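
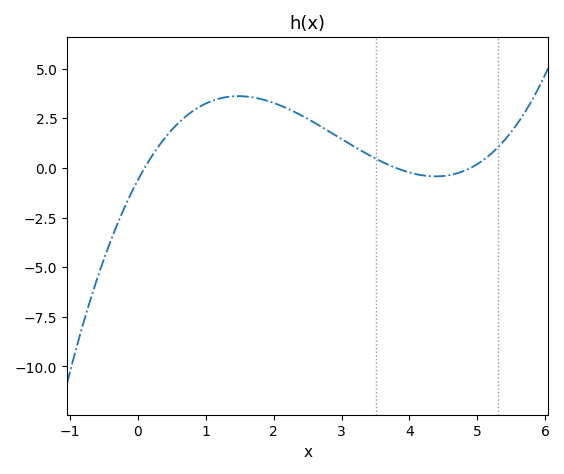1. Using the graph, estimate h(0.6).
2.27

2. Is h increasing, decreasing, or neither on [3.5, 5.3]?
neither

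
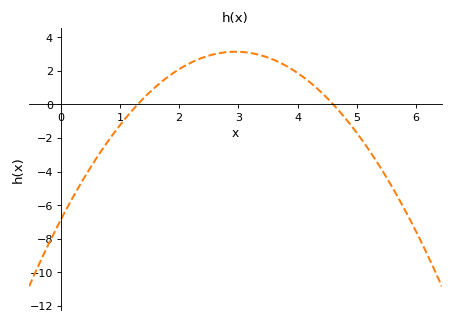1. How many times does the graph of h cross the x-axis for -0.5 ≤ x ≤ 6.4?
2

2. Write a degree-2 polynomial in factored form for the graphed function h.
y = -1.15(x - 1.3)(x - 4.6)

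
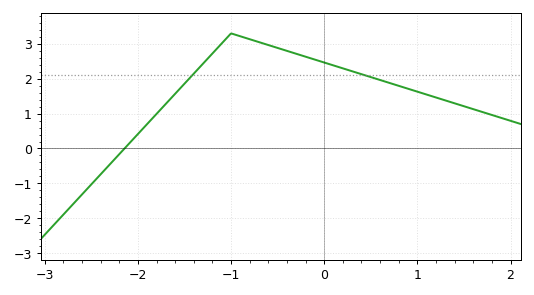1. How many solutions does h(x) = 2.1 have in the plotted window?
2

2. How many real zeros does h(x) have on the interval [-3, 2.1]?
1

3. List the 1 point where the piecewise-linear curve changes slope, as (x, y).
(-1, 3.3)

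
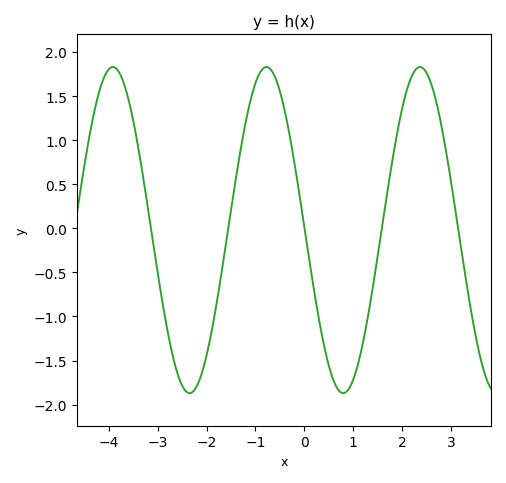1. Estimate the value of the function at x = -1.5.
0.203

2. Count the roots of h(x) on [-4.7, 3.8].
5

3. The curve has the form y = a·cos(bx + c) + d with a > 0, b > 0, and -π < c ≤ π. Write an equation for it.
y = 1.85cos(2x + 1.55) - 0.02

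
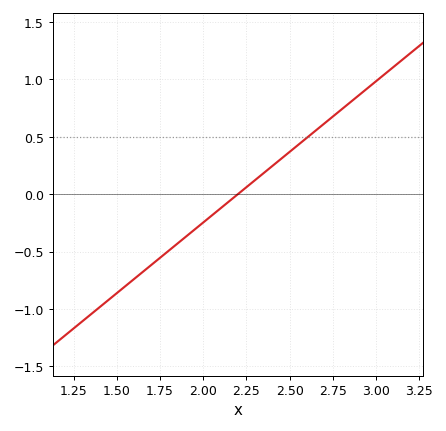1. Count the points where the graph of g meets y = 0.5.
1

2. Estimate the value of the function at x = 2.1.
-0.1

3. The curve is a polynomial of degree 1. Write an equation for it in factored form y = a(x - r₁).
y = 1.23(x - 2.2)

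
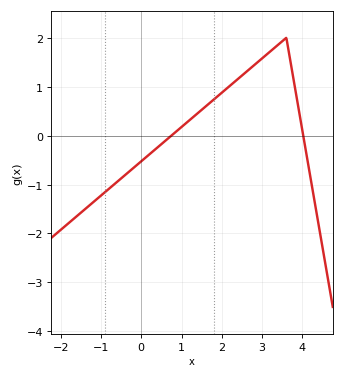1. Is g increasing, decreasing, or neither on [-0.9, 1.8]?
increasing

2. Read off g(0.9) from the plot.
0.106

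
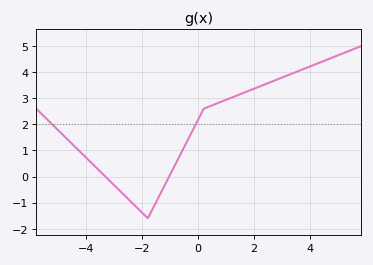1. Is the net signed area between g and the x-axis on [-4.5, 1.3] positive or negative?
positive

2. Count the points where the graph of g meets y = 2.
2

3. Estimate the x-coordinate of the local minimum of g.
-1.8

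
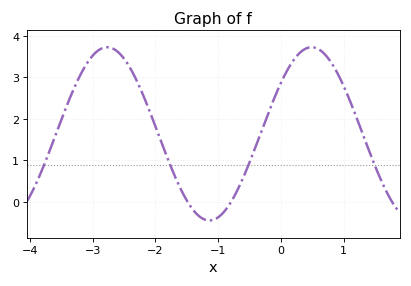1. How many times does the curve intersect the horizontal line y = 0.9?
4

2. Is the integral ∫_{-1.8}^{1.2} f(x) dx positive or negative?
positive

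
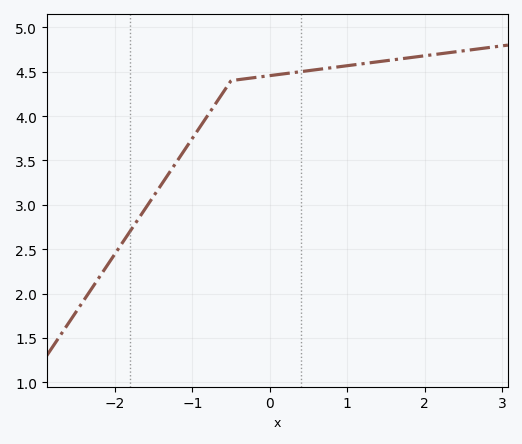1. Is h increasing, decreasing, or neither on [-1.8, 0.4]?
increasing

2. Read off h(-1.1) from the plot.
3.62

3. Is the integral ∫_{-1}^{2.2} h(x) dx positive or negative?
positive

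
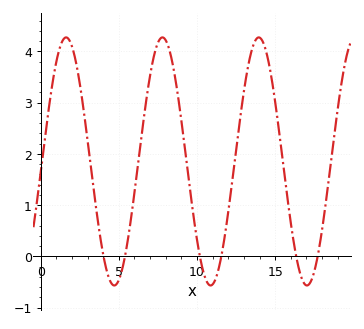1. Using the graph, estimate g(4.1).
-0.118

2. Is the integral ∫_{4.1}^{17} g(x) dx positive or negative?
positive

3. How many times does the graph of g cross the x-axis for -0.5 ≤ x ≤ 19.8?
6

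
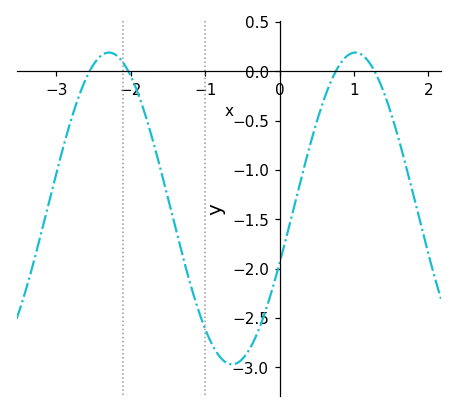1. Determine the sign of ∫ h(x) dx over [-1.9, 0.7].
negative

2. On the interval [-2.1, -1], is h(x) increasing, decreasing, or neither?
decreasing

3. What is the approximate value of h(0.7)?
-0.086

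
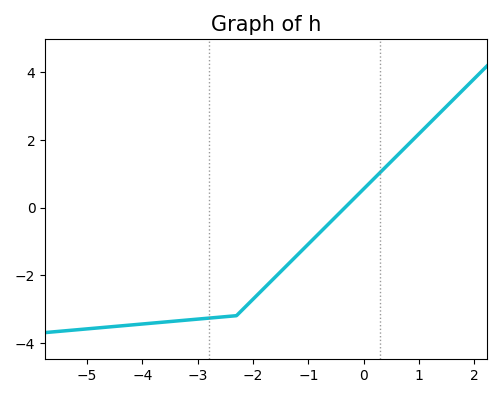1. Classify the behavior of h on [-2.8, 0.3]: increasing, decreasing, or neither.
increasing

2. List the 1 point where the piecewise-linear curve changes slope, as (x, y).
(-2.3, -3.2)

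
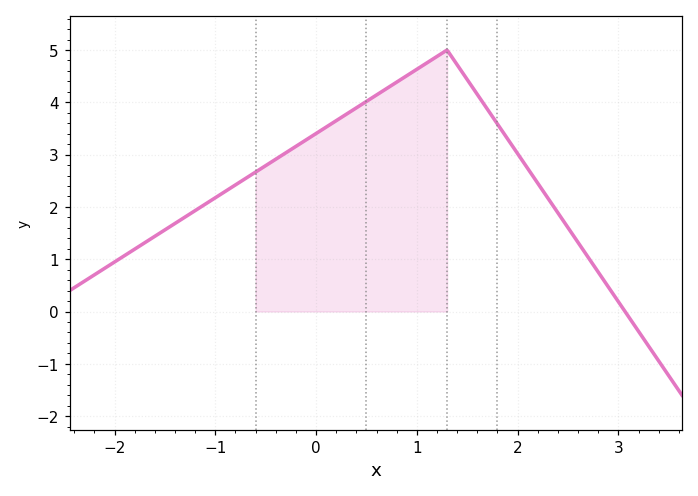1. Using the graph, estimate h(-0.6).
2.7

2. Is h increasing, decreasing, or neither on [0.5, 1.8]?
neither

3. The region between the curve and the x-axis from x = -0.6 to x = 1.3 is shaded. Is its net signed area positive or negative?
positive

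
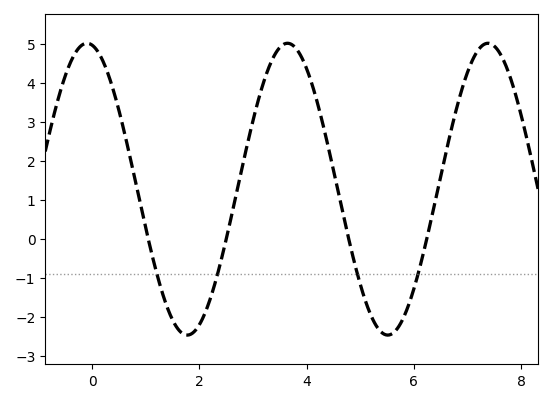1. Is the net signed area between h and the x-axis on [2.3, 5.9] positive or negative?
positive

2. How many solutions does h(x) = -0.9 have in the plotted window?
4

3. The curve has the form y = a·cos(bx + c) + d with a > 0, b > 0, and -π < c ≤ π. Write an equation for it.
y = 3.74cos(1.68x + 0.162) + 1.27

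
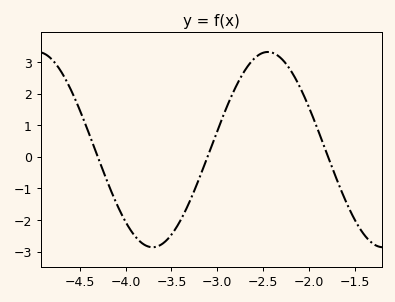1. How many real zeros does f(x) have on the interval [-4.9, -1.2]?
3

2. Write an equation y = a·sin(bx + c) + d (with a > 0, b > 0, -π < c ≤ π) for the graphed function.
y = 3.09sin(2.5x + 1.41) + 0.23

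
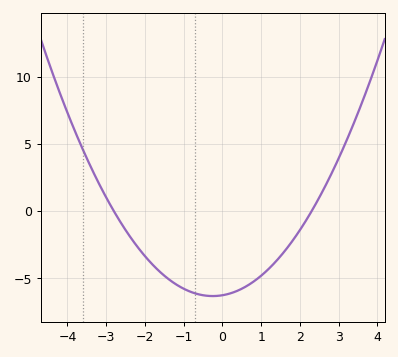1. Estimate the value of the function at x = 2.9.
3.32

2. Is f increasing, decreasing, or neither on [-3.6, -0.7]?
decreasing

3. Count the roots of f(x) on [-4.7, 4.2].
2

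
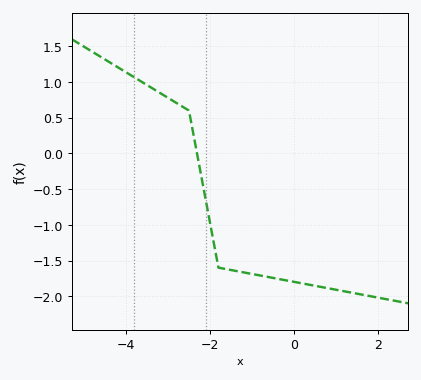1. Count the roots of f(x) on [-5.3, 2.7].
1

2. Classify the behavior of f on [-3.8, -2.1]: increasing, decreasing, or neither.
decreasing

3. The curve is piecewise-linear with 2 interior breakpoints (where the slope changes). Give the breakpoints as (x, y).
(-2.5, 0.6); (-1.8, -1.6)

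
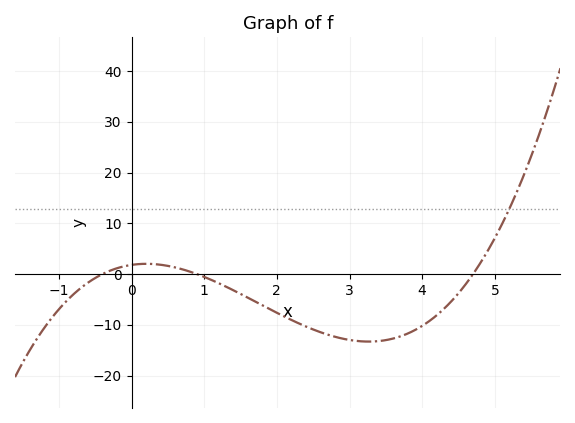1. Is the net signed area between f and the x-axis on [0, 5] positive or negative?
negative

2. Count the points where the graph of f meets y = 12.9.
1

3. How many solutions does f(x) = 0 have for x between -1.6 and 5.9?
3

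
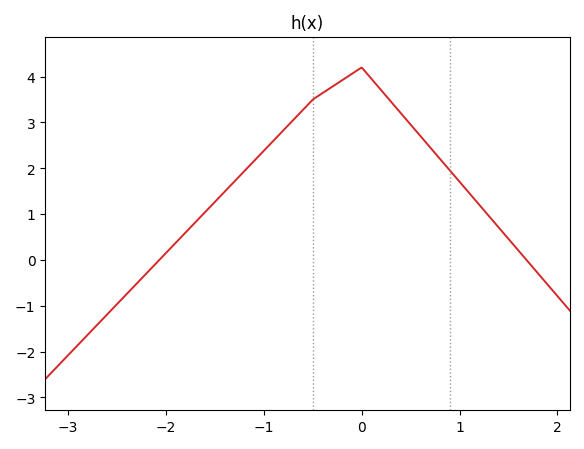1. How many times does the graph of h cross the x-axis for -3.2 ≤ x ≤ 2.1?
2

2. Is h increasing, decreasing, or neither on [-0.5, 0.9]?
neither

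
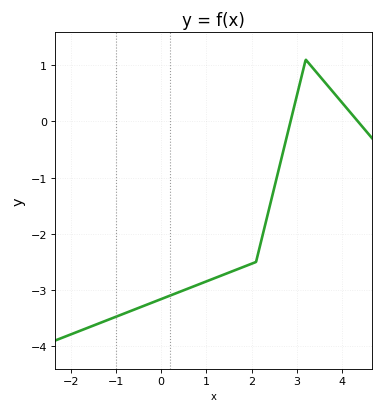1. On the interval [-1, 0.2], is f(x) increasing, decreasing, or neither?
increasing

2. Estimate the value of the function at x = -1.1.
-3.5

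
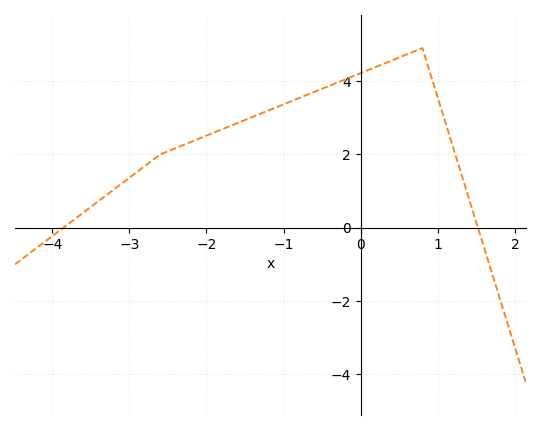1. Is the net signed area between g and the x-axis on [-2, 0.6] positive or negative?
positive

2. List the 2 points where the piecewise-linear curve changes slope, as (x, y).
(-2.6, 2); (0.8, 4.9)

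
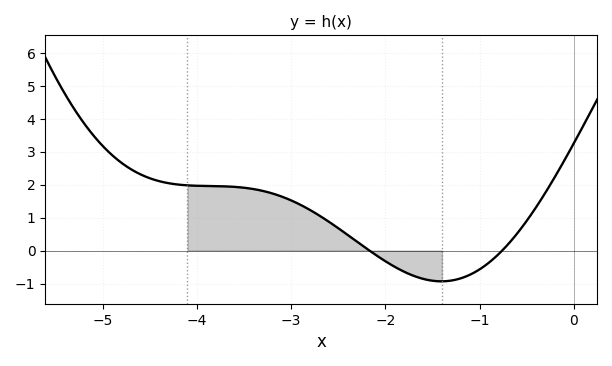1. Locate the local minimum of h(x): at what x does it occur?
-1.4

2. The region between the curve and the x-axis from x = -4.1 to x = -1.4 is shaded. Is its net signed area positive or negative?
positive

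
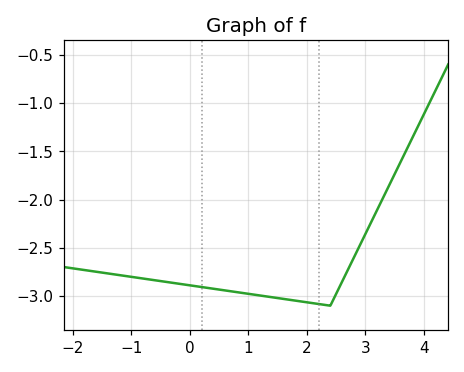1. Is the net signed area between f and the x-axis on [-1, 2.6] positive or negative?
negative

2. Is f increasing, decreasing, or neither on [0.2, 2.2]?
decreasing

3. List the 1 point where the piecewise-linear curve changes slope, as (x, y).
(2.4, -3.1)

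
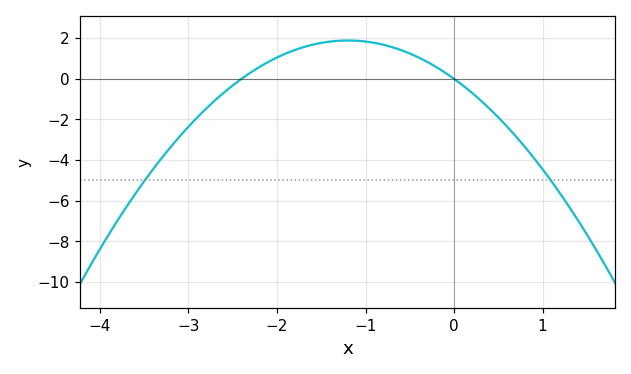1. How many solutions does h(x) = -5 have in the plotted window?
2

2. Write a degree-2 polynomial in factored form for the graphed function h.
y = -1.31(x + 2.4)(x - 0)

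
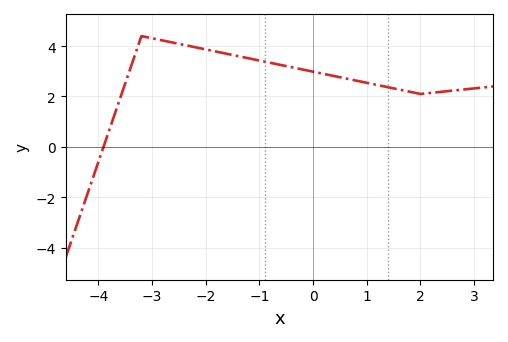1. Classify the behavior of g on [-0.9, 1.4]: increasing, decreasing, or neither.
decreasing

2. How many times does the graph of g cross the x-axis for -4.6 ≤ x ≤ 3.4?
1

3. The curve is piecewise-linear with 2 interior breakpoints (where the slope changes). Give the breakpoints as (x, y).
(-3.2, 4.4); (2, 2.1)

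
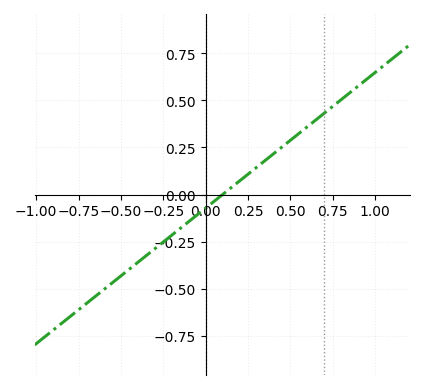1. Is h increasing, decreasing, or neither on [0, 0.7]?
increasing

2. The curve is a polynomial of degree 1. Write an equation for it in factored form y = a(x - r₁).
y = 0.72(x - 0.1)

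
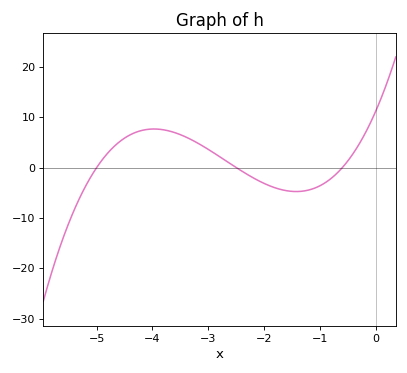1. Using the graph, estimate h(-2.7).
1.45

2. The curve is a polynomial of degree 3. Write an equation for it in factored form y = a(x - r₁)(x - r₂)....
y = 1.5(x + 5)(x + 2.5)(x + 0.6)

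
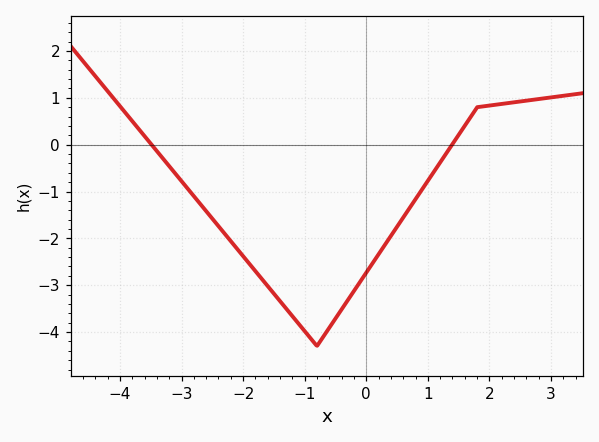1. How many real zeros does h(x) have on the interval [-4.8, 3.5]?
2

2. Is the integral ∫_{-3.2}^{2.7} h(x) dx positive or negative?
negative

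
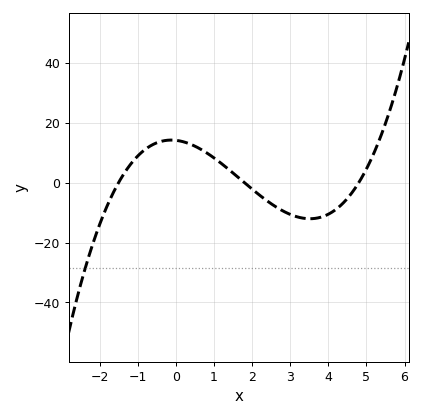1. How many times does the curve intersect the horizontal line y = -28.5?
1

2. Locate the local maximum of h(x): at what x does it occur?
-0.2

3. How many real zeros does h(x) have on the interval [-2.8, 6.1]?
3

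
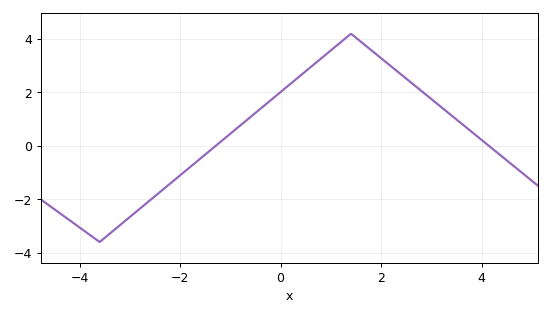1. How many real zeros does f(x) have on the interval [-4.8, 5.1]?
2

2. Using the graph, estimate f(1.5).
4.05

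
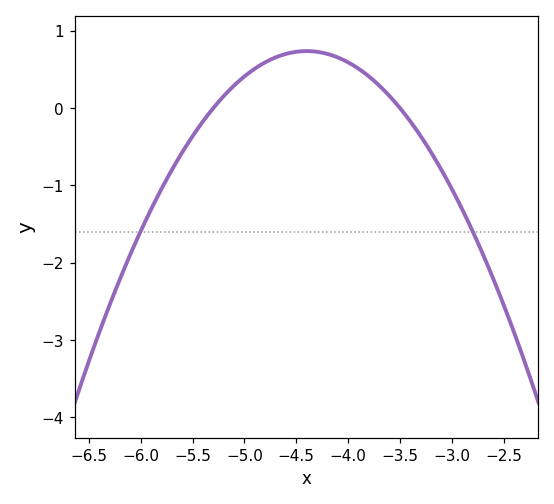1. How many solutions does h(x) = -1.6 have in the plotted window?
2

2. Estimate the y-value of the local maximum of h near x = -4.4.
0.737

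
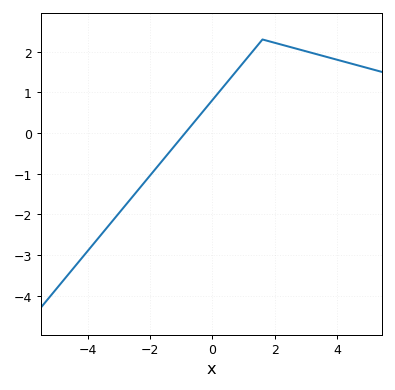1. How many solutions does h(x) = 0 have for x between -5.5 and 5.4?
1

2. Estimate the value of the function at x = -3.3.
-2.3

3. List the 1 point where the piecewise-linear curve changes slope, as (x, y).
(1.6, 2.3)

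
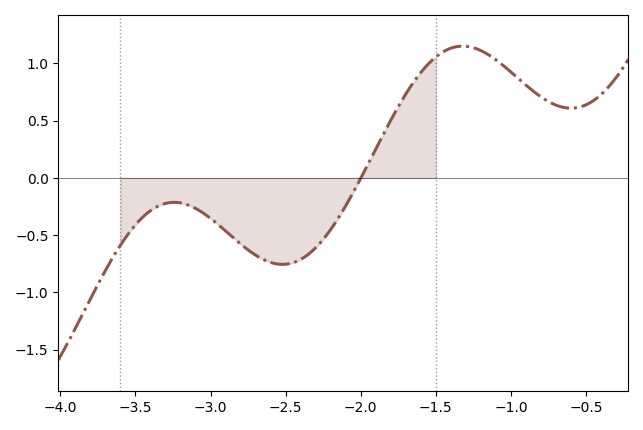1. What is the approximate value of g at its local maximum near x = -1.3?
1.15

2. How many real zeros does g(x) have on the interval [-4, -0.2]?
1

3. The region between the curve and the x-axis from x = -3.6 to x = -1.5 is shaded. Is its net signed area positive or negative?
negative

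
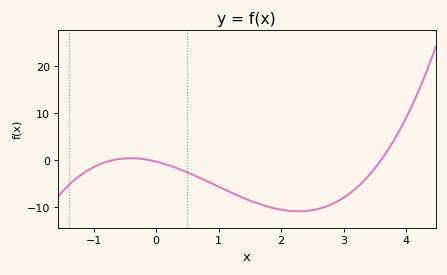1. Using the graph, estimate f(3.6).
0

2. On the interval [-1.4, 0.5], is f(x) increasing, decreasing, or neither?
neither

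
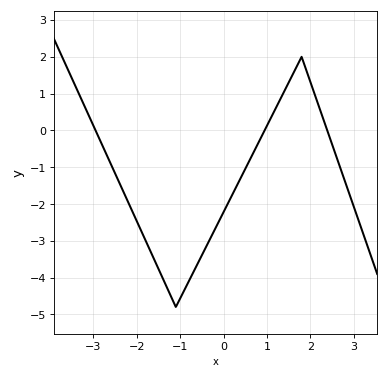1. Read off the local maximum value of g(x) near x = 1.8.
2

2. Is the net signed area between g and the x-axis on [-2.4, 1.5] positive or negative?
negative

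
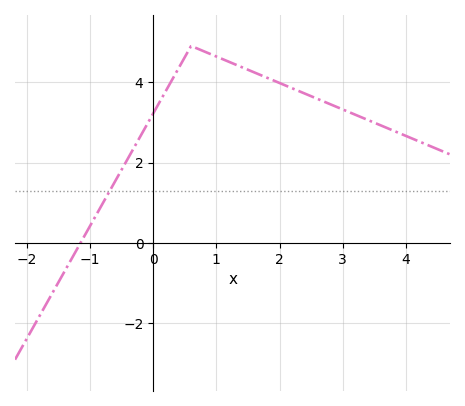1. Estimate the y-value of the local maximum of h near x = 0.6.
4.9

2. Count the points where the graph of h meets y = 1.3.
1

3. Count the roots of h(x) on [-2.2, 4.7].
1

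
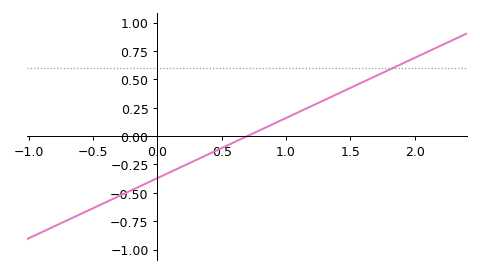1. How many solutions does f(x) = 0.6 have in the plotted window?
1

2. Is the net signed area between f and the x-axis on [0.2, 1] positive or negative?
negative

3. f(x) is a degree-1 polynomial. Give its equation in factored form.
y = 0.53(x - 0.7)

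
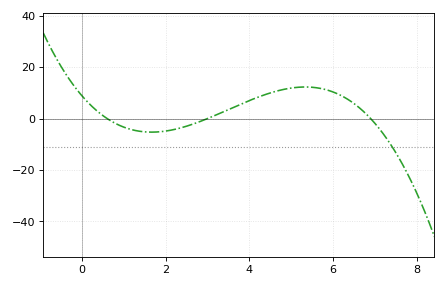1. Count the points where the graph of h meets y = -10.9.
1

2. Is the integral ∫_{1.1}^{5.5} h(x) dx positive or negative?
positive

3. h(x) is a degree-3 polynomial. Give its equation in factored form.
y = -0.71(x - 0.6)(x - 3)(x - 6.9)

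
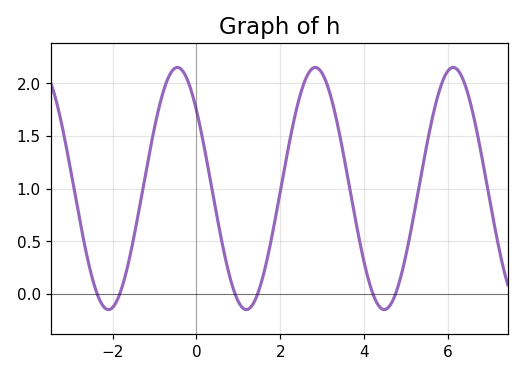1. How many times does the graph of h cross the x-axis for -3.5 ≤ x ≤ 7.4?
6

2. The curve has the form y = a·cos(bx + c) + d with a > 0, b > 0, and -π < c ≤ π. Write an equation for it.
y = 1.15cos(1.91x + 0.87) + 1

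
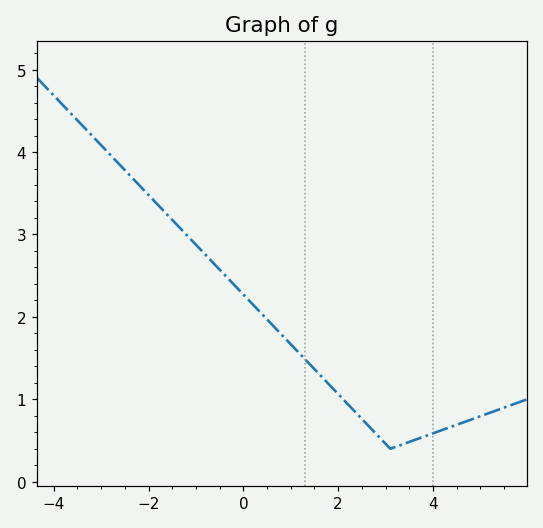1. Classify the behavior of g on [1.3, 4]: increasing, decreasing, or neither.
neither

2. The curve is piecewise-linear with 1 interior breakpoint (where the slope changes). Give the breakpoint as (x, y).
(3.1, 0.4)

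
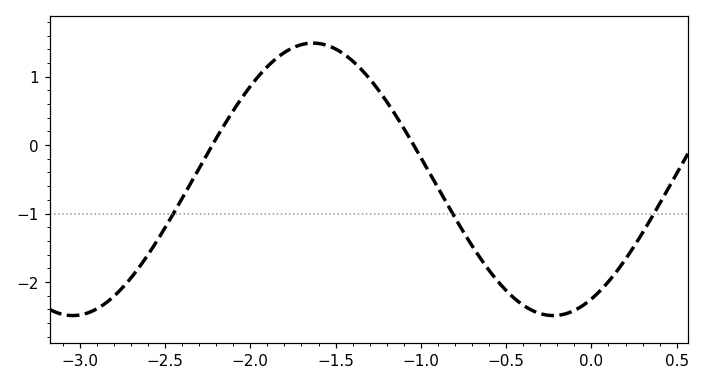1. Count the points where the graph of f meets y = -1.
3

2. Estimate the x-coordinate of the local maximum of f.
-1.63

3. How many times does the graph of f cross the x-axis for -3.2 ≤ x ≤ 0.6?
2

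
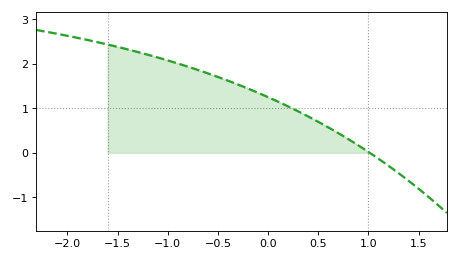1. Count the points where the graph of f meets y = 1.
1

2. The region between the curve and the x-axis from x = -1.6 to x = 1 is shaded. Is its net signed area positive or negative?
positive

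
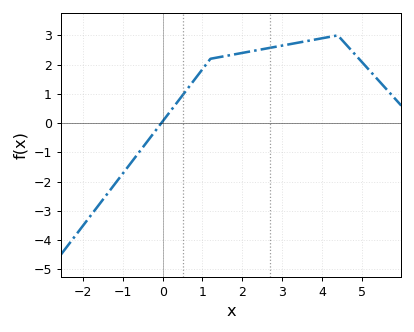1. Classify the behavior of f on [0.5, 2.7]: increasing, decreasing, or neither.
increasing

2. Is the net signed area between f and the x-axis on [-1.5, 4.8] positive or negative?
positive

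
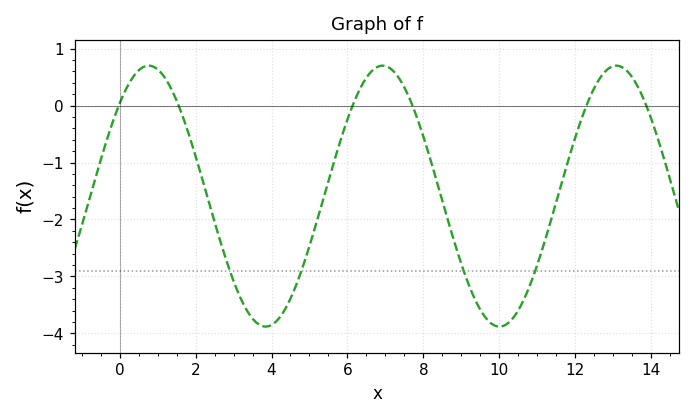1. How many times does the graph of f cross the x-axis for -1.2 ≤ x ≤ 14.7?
6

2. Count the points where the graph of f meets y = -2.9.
4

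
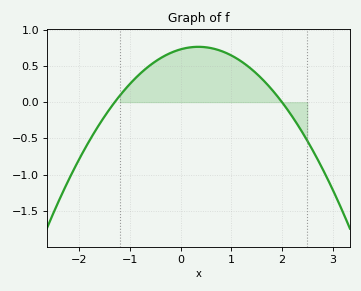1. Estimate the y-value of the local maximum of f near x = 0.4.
0.762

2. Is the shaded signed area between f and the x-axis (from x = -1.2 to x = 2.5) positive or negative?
positive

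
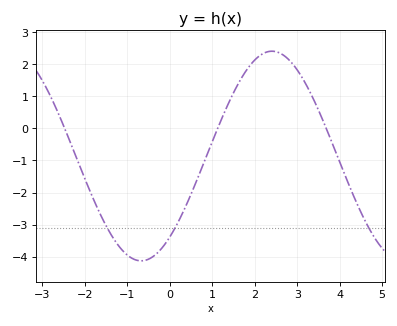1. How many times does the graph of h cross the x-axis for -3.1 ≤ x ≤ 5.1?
3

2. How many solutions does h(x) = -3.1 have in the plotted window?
3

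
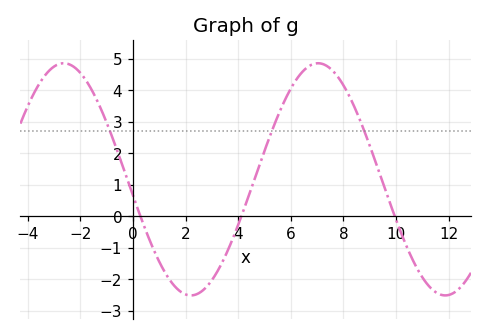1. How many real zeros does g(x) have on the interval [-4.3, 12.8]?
3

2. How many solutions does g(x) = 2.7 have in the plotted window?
3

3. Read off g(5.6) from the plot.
3.4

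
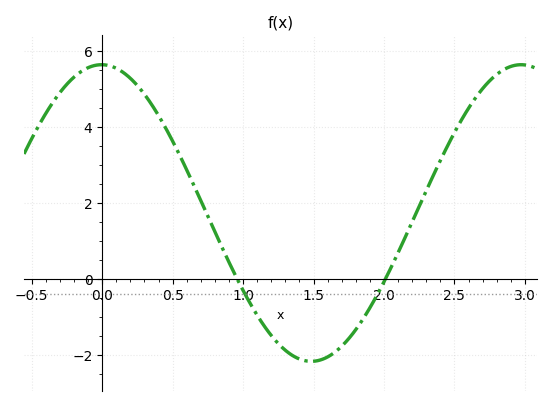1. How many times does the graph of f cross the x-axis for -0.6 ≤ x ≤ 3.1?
2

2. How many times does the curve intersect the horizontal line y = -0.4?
2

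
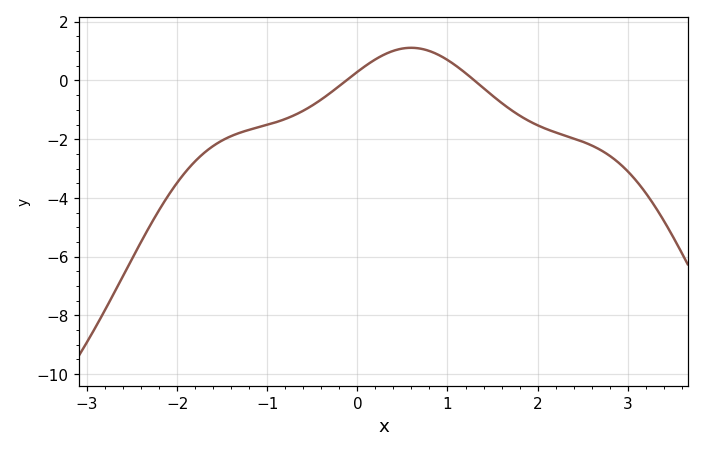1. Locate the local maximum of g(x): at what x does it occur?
0.6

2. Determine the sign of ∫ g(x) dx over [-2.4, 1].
negative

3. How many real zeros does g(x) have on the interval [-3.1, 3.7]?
2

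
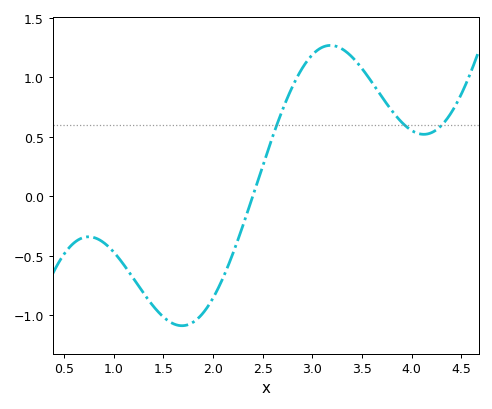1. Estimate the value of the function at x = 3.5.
1.07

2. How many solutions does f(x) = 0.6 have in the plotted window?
3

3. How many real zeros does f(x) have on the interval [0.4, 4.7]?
1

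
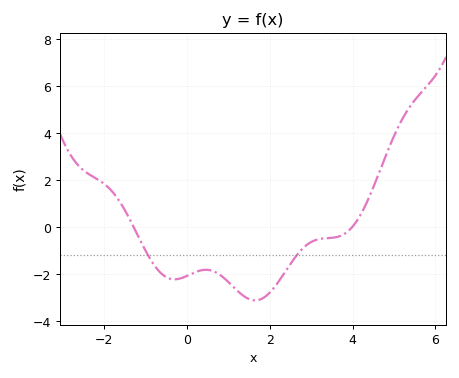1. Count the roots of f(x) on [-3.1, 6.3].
2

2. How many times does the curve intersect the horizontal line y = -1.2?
2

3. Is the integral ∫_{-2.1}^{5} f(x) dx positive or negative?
negative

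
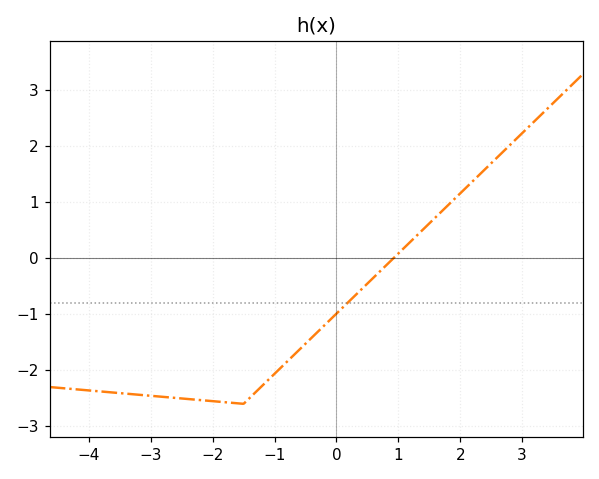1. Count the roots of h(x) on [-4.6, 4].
1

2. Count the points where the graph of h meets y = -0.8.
1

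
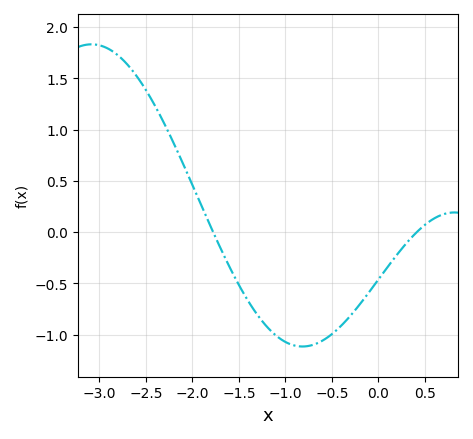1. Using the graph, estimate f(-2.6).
1.5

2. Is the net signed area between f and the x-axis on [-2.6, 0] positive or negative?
negative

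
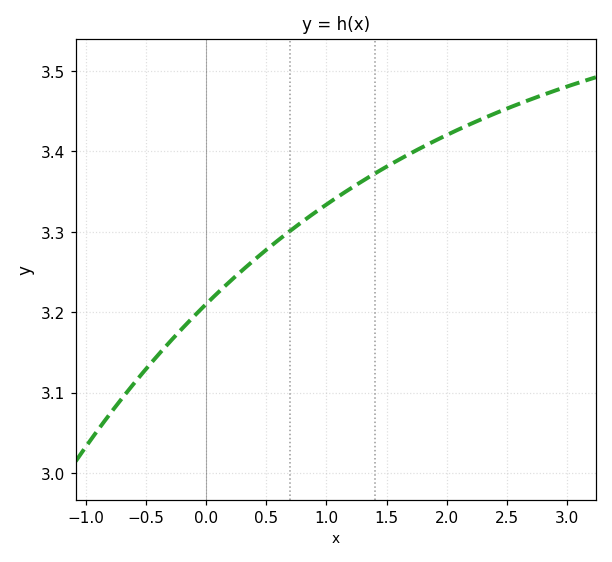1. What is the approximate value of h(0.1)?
3.22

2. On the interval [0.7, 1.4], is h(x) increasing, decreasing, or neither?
increasing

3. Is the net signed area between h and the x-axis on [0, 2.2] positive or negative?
positive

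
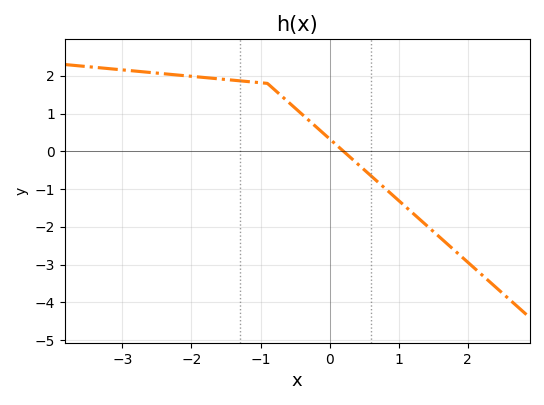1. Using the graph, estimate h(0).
0.329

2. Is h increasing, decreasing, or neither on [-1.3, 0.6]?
decreasing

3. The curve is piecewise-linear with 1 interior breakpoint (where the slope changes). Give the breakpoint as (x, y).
(-0.9, 1.8)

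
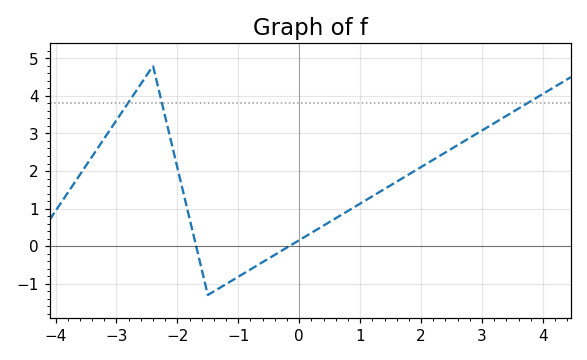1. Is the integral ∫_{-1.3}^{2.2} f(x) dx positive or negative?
positive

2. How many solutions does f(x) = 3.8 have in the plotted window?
3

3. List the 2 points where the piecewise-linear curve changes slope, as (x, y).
(-2.4, 4.8); (-1.5, -1.3)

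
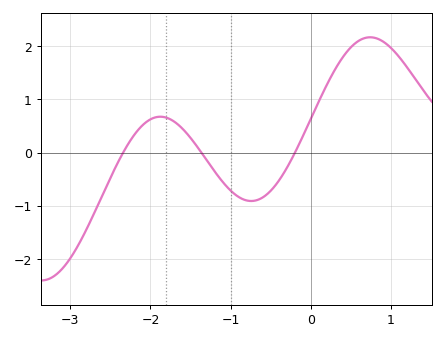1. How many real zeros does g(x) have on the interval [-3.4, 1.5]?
3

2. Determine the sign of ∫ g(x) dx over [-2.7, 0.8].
positive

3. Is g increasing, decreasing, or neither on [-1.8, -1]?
decreasing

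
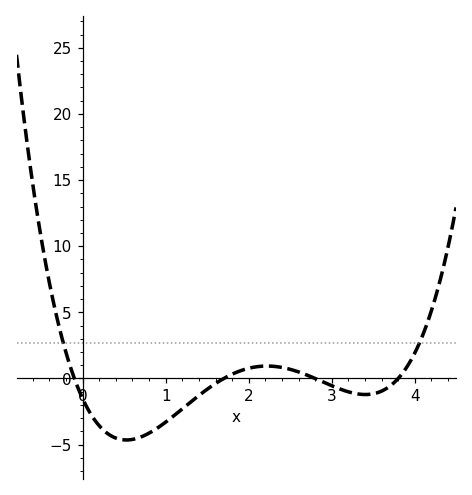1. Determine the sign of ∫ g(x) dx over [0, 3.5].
negative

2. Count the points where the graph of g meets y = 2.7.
2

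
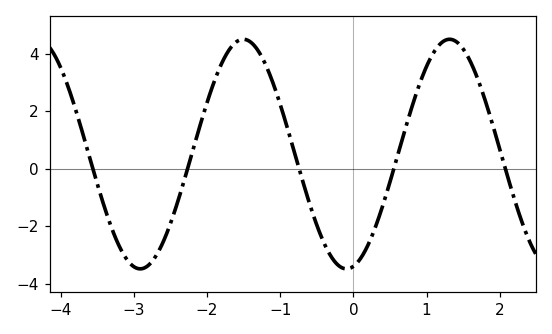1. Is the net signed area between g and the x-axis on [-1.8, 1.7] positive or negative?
positive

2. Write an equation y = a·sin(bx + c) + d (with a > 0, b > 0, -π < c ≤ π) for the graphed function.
y = 3.99sin(2.23x - 1.36) + 0.51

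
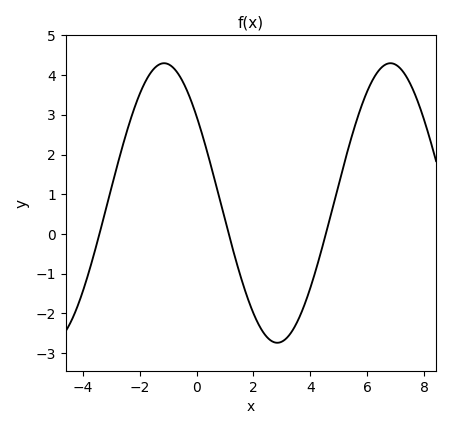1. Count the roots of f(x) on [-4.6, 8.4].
3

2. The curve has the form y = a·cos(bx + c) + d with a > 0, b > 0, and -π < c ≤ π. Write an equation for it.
y = 3.52cos(0.79x + 0.902) + 0.78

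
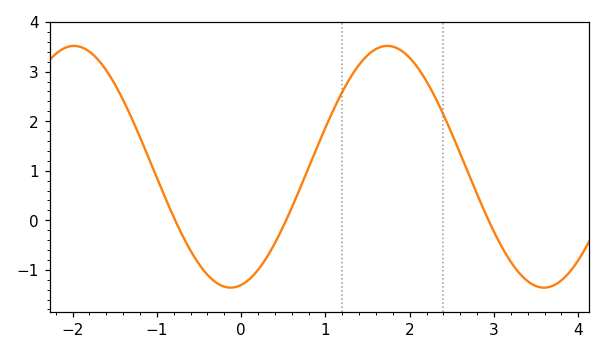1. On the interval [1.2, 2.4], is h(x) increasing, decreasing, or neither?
neither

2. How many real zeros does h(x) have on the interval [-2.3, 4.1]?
3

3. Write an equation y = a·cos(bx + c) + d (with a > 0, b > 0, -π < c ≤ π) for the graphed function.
y = 2.44cos(1.69x - 2.93) + 1.08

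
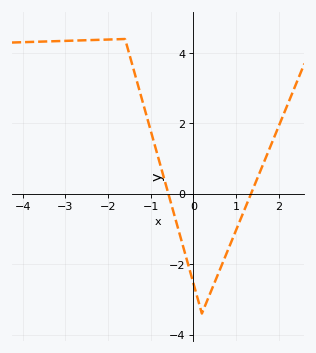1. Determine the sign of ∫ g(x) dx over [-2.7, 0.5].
positive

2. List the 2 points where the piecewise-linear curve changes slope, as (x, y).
(-1.6, 4.4); (0.2, -3.4)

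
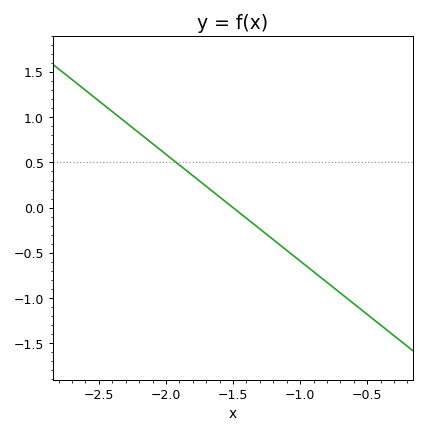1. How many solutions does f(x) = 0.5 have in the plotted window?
1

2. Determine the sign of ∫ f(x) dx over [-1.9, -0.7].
negative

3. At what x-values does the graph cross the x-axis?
-1.5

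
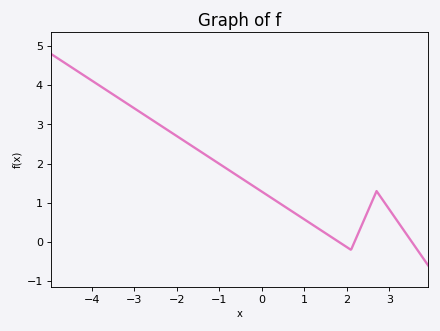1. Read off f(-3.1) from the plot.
3.48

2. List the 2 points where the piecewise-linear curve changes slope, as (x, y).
(2.1, -0.2); (2.7, 1.3)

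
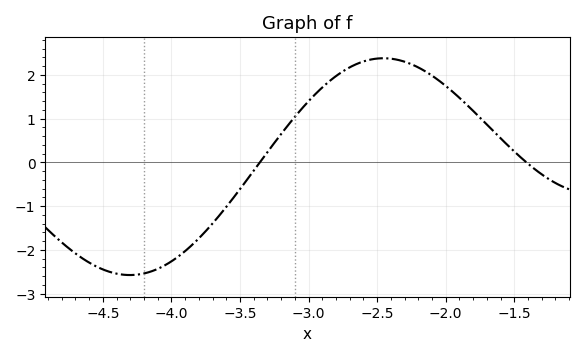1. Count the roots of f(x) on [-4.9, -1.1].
2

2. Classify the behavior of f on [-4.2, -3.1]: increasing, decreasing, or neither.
increasing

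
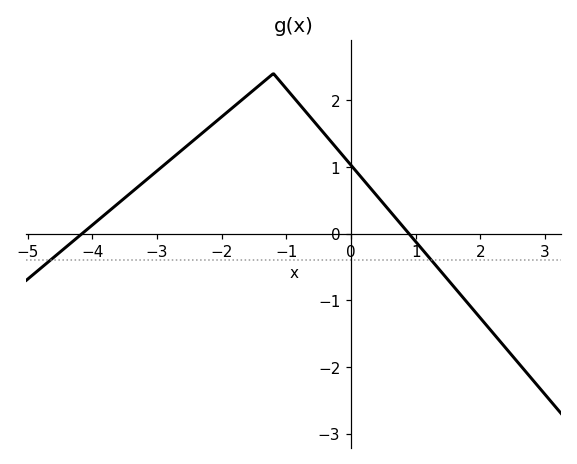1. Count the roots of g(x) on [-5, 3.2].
2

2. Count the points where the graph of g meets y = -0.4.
2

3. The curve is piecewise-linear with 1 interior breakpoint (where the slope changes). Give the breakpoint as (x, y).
(-1.2, 2.4)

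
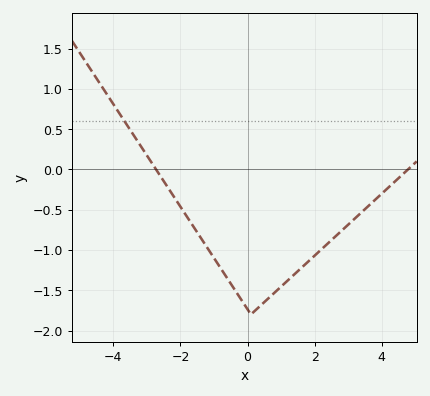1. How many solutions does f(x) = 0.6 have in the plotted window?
1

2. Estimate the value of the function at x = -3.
0.174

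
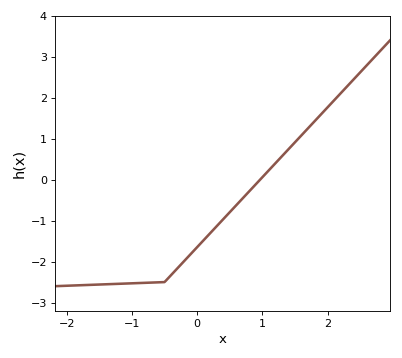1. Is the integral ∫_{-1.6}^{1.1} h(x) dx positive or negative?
negative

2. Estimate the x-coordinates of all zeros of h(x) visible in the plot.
1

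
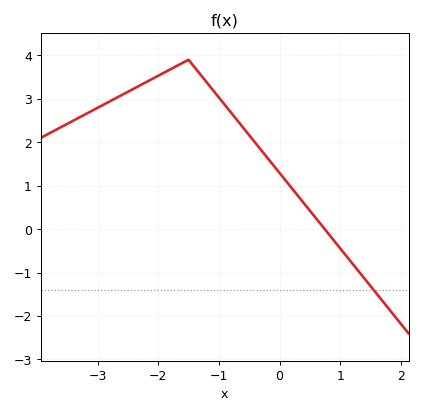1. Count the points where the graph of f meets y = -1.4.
1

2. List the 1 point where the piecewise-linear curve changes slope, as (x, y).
(-1.5, 3.9)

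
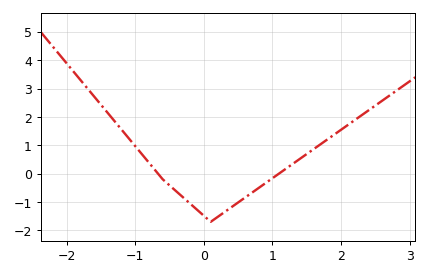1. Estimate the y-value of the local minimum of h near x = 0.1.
-1.7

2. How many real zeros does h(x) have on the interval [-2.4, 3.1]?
2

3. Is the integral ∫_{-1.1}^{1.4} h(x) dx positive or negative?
negative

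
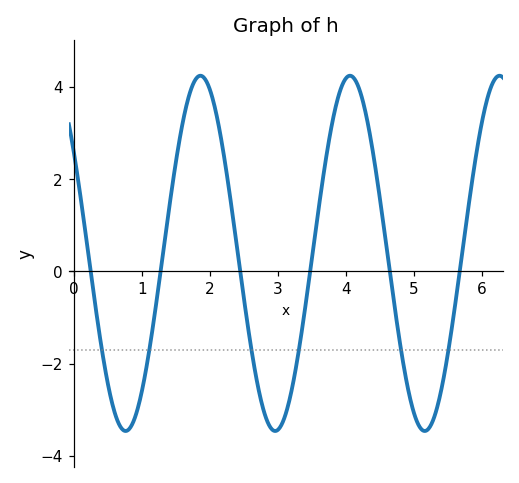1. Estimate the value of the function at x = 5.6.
-0.8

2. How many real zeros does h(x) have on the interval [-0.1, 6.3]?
6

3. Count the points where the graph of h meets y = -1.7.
6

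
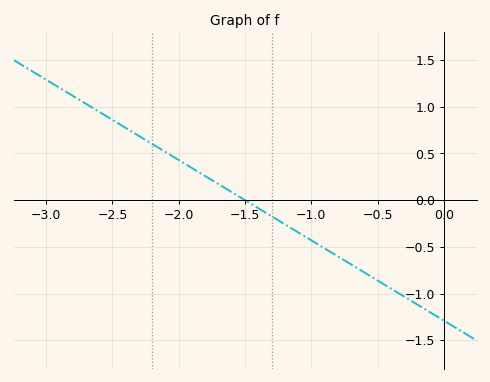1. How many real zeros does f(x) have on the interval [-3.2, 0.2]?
1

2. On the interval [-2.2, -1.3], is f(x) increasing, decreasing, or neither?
decreasing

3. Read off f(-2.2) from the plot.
0.602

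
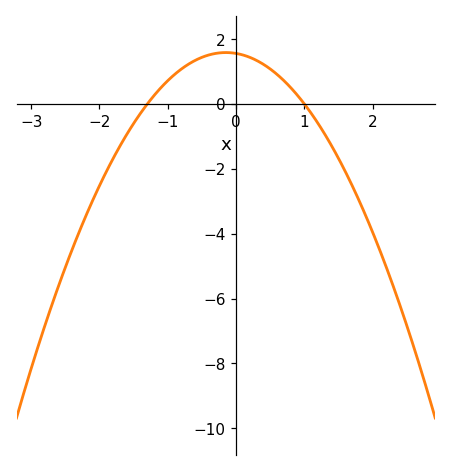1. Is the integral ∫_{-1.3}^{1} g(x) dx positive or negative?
positive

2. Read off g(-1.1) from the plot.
0.504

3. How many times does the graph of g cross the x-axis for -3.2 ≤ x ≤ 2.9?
2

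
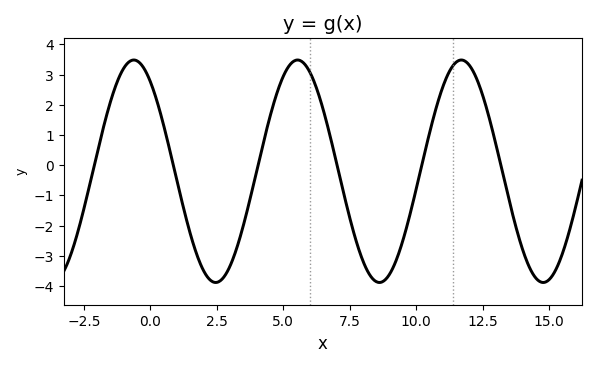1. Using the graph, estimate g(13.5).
-1.16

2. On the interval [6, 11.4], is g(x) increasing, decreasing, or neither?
neither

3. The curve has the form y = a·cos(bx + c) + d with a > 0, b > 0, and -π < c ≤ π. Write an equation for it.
y = 3.68cos(1.02x + 0.632) - 0.2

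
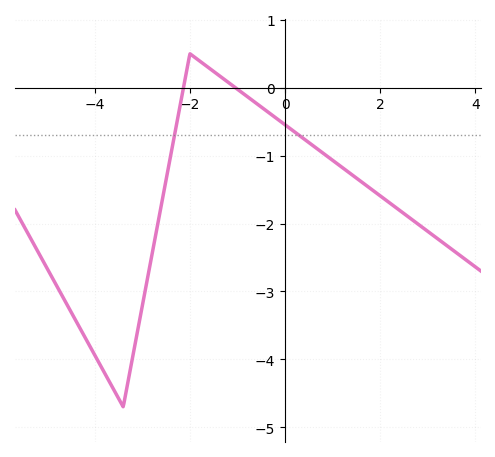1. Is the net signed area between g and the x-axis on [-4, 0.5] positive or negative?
negative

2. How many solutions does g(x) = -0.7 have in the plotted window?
2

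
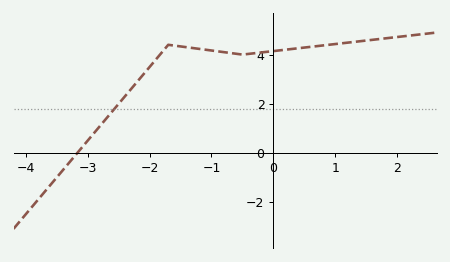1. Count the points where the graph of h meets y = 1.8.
1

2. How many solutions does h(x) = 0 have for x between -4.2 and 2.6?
1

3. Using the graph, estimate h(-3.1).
0.2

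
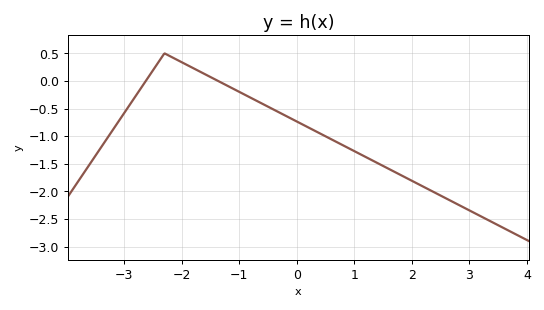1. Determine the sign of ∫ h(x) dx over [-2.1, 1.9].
negative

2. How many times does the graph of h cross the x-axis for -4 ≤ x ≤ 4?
2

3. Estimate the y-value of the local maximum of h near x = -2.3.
0.5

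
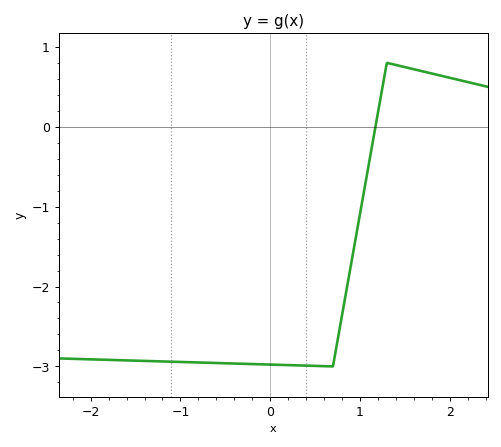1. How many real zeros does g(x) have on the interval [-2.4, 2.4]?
1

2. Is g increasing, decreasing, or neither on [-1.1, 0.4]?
decreasing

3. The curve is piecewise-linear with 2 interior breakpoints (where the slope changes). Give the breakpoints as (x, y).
(0.7, -3); (1.3, 0.8)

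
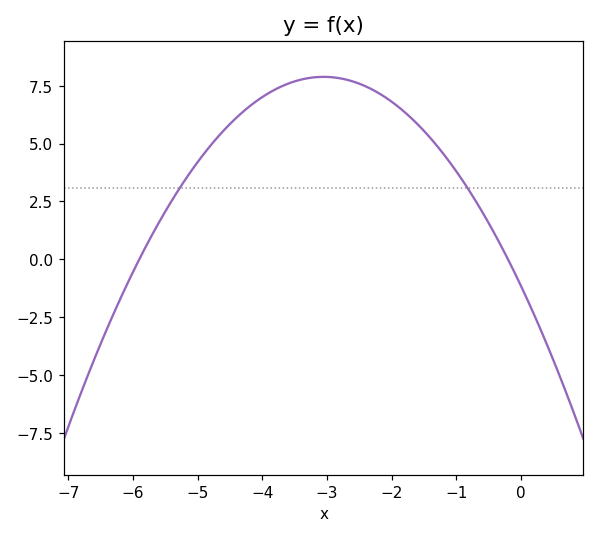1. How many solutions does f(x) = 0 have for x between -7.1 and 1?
2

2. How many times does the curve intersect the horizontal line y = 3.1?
2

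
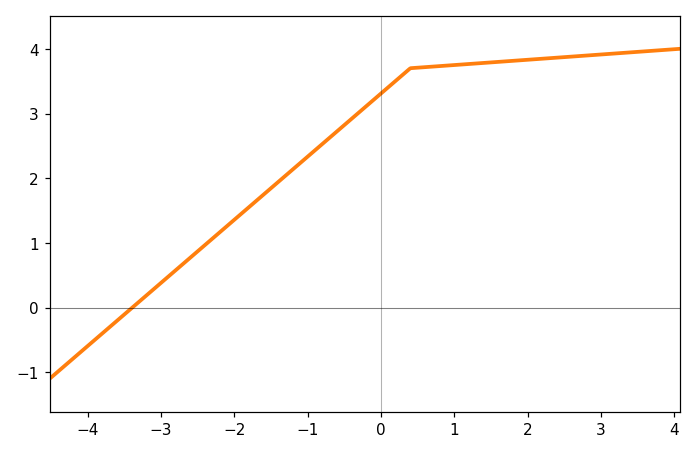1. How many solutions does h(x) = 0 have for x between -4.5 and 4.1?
1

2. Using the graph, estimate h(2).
3.8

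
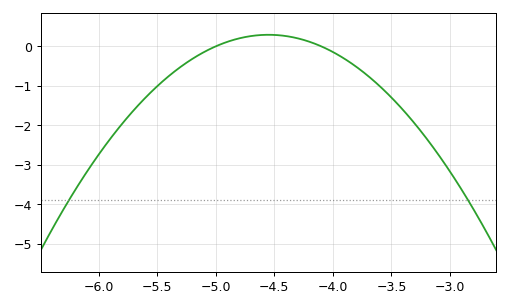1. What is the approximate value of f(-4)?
-0.1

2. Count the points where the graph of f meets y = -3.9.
2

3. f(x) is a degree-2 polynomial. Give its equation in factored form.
y = -1.44(x + 5)(x + 4.1)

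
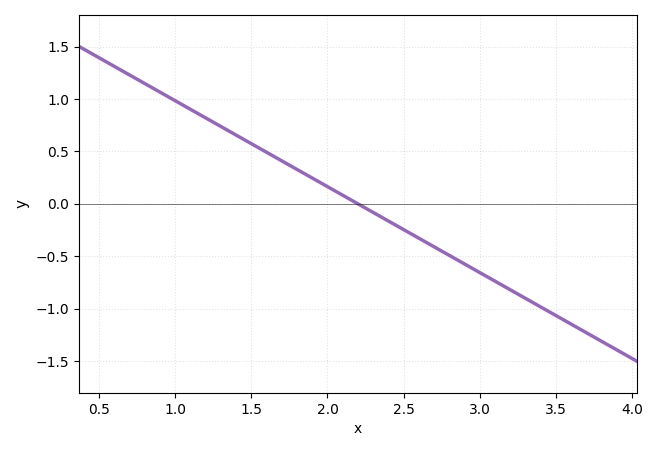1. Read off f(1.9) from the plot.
0.246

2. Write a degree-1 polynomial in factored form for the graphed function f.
y = -0.82(x - 2.2)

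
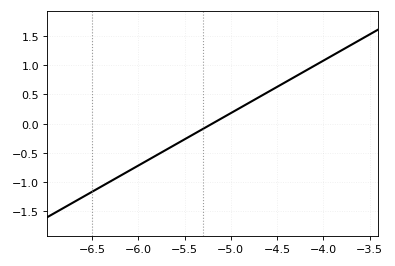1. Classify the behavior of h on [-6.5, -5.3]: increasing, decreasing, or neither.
increasing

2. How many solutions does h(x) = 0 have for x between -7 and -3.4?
1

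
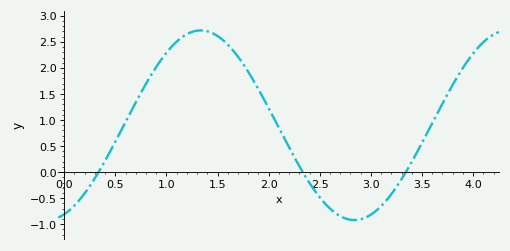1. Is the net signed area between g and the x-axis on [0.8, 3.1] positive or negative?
positive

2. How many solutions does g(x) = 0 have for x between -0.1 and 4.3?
3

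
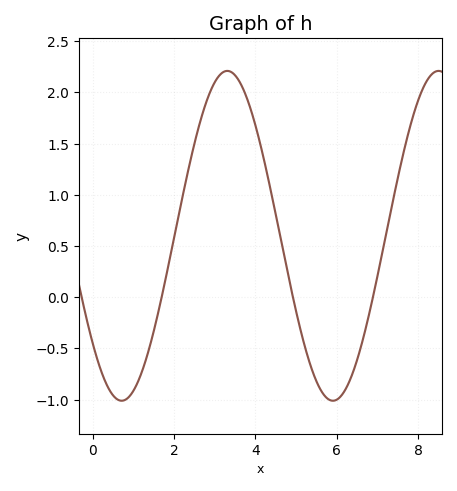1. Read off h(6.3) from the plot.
-0.828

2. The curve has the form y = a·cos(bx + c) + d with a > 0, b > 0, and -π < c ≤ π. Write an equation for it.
y = 1.61cos(1.21x + 2.28) + 0.6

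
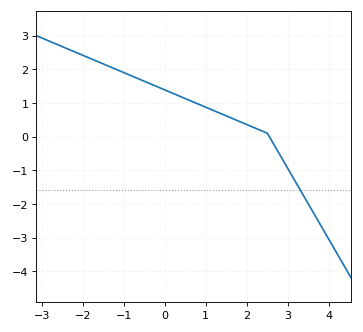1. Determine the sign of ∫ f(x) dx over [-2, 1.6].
positive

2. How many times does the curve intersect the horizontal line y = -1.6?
1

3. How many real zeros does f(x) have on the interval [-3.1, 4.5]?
1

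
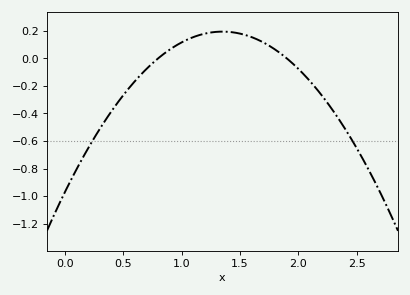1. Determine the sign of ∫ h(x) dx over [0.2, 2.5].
negative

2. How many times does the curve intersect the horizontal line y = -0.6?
2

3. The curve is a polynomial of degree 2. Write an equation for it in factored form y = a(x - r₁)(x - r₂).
y = -0.64(x - 0.8)(x - 1.9)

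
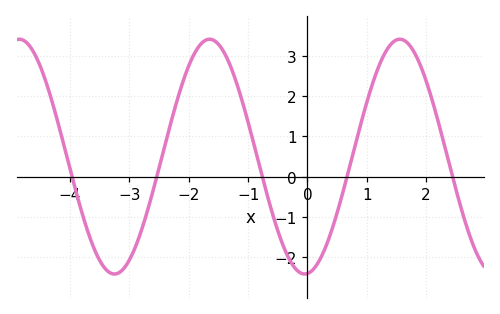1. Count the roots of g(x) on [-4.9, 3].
5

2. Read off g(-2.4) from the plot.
0.8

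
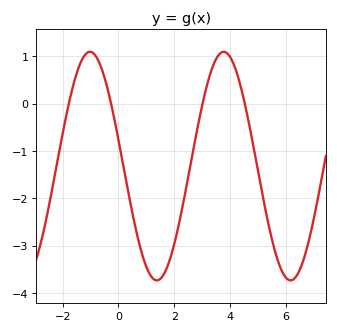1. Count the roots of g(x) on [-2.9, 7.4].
4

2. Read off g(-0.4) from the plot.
0.33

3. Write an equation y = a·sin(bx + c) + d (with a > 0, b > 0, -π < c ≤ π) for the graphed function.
y = 2.41sin(1.31x + 2.91) - 1.32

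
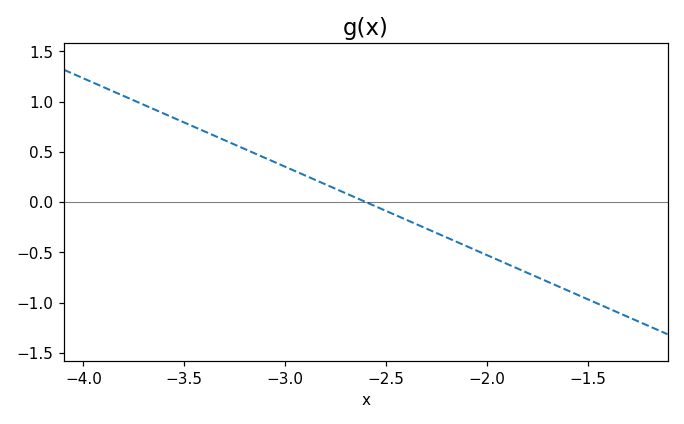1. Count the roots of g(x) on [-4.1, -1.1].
1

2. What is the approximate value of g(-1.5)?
-0.95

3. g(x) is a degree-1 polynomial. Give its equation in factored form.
y = -0.88(x + 2.6)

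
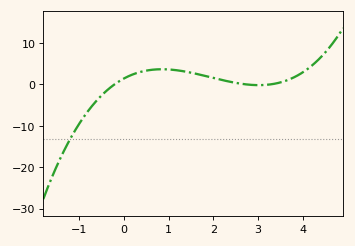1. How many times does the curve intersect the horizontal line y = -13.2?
1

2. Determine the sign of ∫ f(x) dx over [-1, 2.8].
positive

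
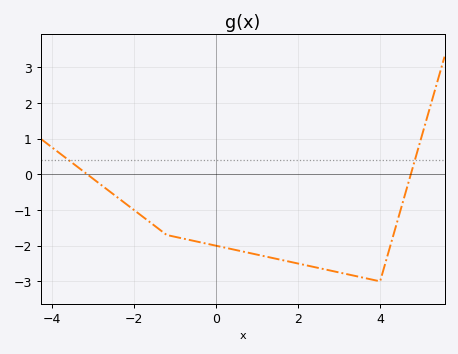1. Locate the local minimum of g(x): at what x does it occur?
4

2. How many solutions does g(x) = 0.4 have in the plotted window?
2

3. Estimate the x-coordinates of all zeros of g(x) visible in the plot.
-3.2, 4.8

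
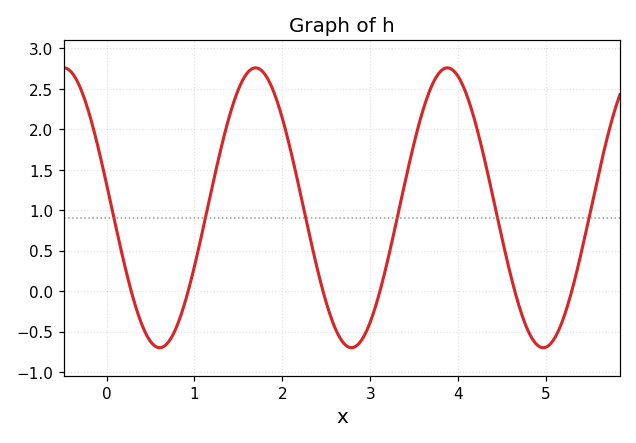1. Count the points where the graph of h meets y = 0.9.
6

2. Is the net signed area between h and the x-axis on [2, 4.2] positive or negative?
positive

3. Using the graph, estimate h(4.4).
1.15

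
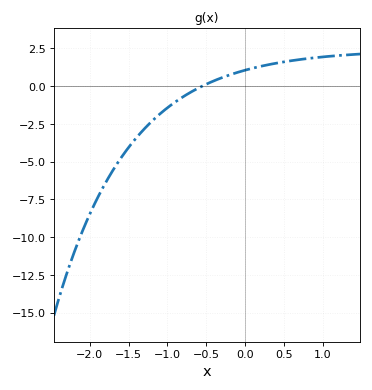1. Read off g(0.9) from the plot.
1.8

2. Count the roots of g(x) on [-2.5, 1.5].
1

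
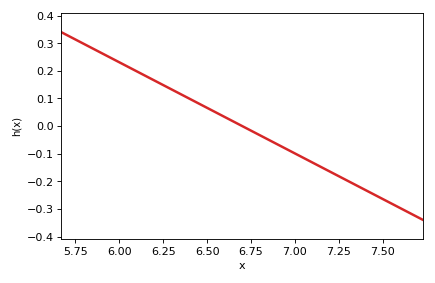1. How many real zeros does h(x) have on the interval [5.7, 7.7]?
1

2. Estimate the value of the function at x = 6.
0.23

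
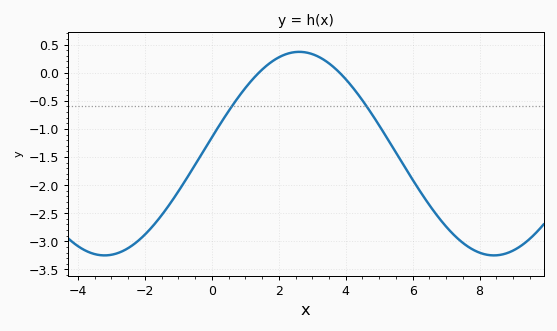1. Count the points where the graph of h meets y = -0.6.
2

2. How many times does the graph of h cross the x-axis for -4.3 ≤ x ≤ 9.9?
2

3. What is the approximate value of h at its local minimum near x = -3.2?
-3.25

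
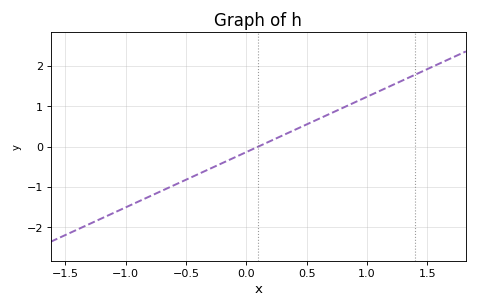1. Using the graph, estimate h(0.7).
0.8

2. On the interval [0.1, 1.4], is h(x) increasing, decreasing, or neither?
increasing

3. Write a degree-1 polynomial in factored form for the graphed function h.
y = 1.37(x - 0.1)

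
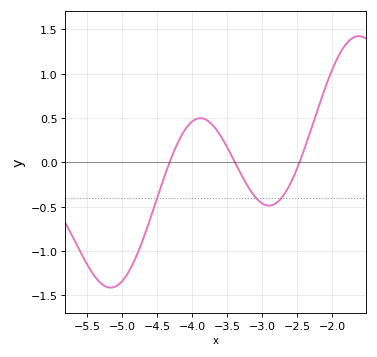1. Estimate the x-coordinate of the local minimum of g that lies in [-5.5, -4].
-5.16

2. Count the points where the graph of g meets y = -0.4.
3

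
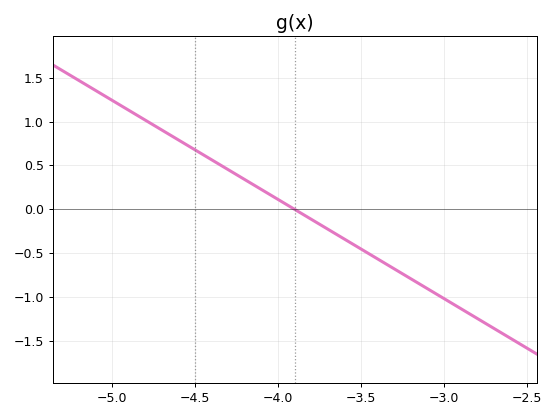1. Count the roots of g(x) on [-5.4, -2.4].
1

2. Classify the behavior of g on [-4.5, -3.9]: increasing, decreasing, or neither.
decreasing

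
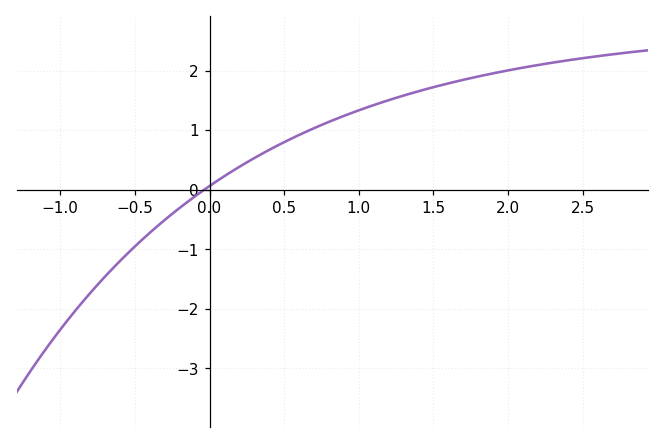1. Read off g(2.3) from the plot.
2.1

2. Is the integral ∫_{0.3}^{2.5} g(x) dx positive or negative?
positive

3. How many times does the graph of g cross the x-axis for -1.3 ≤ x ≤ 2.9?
1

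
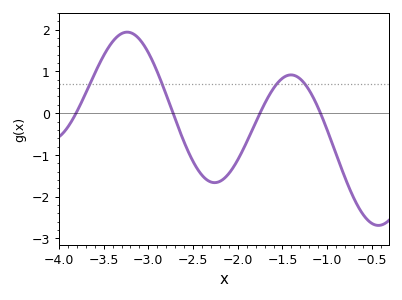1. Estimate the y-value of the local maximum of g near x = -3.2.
1.94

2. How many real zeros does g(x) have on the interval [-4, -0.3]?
4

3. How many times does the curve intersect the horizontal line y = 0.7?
4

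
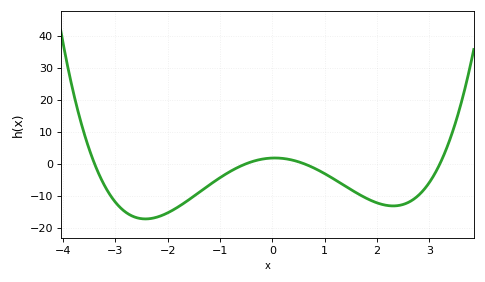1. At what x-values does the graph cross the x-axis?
-3.4, -0.5, 0.6, 3.2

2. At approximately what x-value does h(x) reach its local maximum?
0.046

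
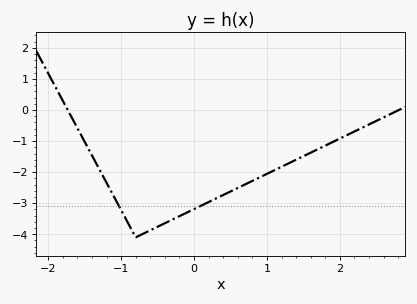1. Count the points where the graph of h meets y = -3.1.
2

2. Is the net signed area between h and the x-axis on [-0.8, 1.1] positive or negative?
negative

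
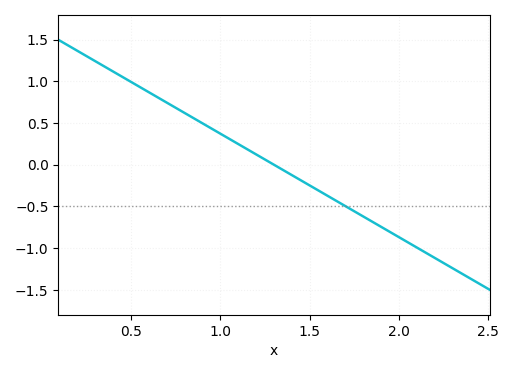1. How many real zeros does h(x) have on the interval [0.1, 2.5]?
1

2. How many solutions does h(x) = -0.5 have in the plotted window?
1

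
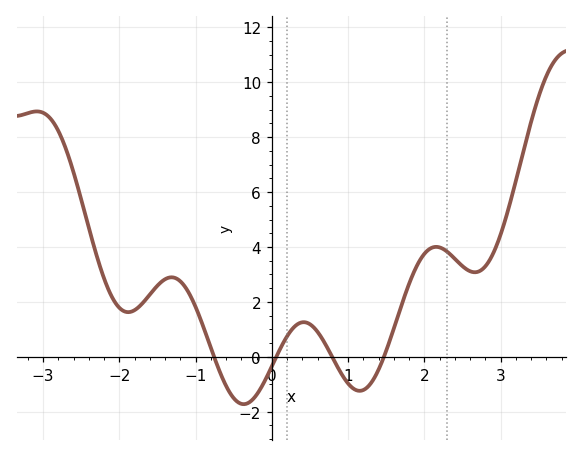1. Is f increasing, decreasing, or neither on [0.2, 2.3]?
neither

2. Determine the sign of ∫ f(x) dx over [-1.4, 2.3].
positive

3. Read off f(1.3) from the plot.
-0.961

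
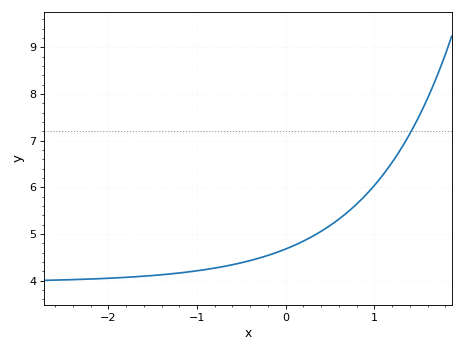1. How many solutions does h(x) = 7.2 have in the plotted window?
1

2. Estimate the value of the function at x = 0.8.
5.64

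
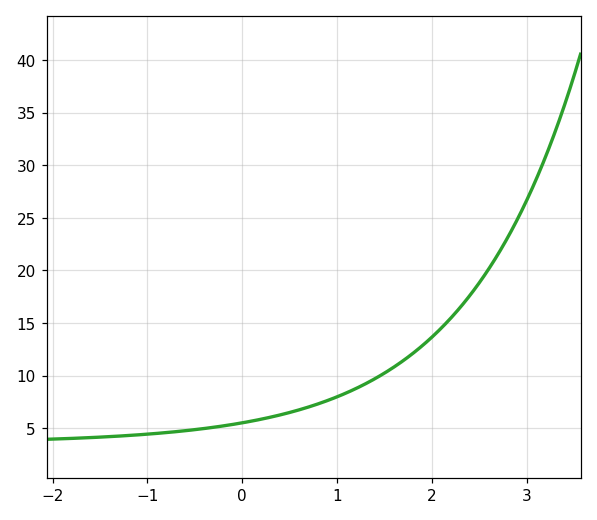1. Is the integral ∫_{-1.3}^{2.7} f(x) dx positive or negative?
positive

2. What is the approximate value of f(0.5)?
6.48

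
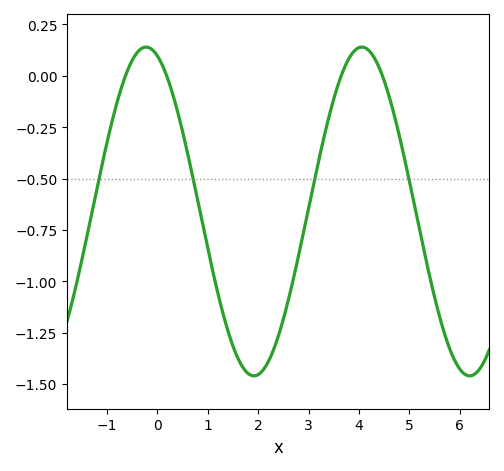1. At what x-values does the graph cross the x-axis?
-0.627, 0.19, 3.65, 4.46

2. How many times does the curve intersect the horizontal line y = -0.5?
4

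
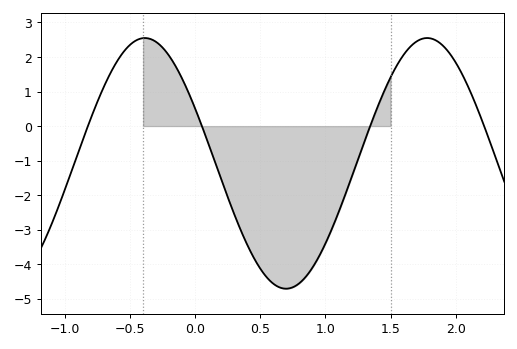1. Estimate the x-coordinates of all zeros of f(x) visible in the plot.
-0.8, 0.05, 1.35, 2.2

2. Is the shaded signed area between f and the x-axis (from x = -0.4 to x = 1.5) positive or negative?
negative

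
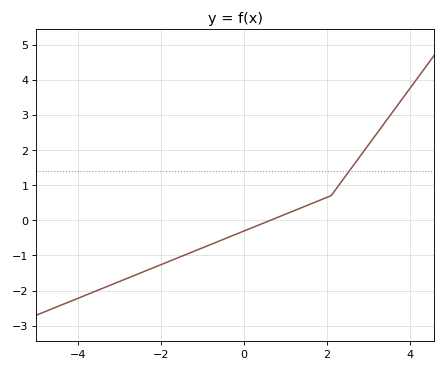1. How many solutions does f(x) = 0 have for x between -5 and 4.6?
1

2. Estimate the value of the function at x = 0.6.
0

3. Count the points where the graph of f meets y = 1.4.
1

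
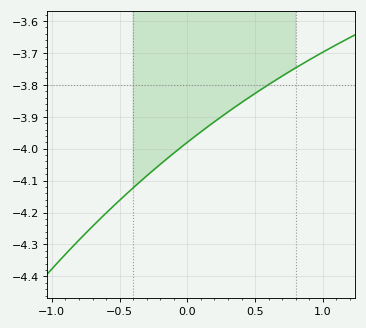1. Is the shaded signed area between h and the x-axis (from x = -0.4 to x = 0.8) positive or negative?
negative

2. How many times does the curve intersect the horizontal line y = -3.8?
1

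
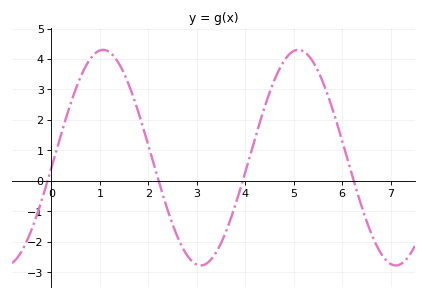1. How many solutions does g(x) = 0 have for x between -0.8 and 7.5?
4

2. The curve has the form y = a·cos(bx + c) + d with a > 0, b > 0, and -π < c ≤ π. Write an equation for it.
y = 3.54cos(1.56x - 1.66) + 0.76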